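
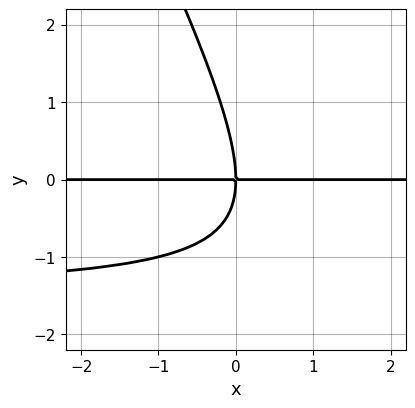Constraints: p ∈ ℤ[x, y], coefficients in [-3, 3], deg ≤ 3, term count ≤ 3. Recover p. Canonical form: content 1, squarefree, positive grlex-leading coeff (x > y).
2*x*y^2 + y^3 + 3*x*y

First, the degree is 3 — no degree-2 curve has this shape.
Next, against the integer gridlines: it meets the y-axis at y = 0 (among the integer gridlines); every point of the x-axis in the box is on the curve.
Finally, together with the visible shape, these determine p as stated.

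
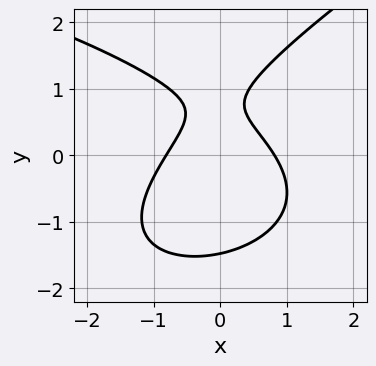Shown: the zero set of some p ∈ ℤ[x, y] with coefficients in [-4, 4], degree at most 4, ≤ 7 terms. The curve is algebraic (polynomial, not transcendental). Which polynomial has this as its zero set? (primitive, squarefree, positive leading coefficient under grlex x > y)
1. Degree: the shape is more complex than any degree-2 curve, so deg p = 3.
2. Putting this together gives p.

x*y^2 - 2*y^3 + 3*x^2 + 3*y - 2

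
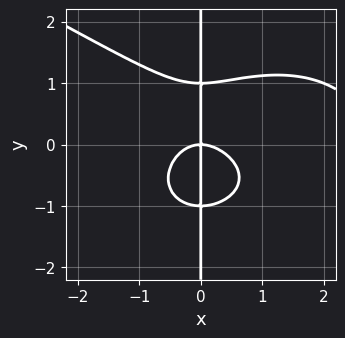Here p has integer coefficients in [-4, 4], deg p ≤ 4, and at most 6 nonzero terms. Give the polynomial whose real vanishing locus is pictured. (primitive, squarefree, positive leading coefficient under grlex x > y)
x^4 + x^3*y + 3*x*y^3 - 3*x^3 - 3*x*y

(a) deg p = 4. A generic line meets the curve in up to 4 points.
(b) Checking where it meets the axes: the visible y-axis segment lies entirely on the curve; it meets the x-axis at x = 0 (among the integer gridlines).
(c) Fitting integer coefficients to these (and the overall shape) gives p.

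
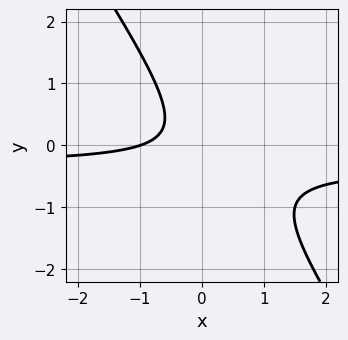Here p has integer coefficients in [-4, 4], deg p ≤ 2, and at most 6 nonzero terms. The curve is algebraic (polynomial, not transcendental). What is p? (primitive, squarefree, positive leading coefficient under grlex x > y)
3*x*y + 2*y^2 + x + 1

(a) The degree is 2 — the shape is more complex than any degree-1 curve.
(b) From the visible intercepts: it misses every integer gridline on the y-axis; it meets the x-axis at x = -1 (among the integer gridlines).
(c) The integer polynomial consistent with all of this is the stated p.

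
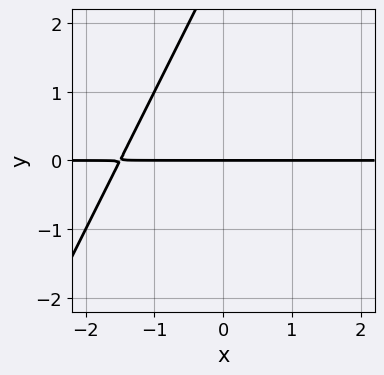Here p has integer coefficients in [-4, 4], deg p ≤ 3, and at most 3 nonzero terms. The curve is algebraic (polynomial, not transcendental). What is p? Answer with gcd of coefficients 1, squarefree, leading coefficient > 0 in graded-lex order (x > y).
(a) Degree: a generic line meets the curve in up to 2 points, so deg p = 2.
(b) From the visible intercepts: the visible x-axis segment lies entirely on the curve; one y-axis crossing is at y = 0.
(c) The integer polynomial consistent with all of this is the stated p.

2*x*y - y^2 + 3*y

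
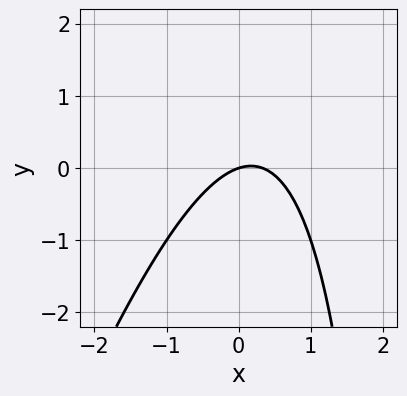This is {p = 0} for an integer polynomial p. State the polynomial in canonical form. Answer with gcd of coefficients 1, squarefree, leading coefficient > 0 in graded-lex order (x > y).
3*x^2 - x*y - x + 3*y

(a) deg p = 2. The shape is more complex than any degree-1 curve.
(b) From the visible intercepts: it meets the y-axis at y = 0 (among the integer gridlines); it meets the x-axis at x = 0 (among the integer gridlines).
(c) Assembling these constraints gives the stated polynomial.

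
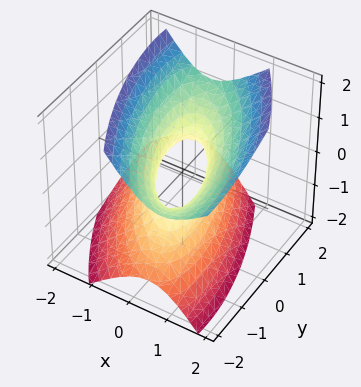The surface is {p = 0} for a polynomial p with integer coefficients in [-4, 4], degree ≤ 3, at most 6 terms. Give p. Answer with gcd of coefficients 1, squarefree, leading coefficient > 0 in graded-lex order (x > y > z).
1. deg p = 2. A generic line meets the surface in up to 2 points.
2. Checking where it meets the axes: it misses every integer gridline on the z-axis; the y-axis gridline crossings are at y ∈ {-1, 1}.
3. Fitting integer coefficients to these (and the overall shape) gives p.

3*x^2 + 2*x*y - x*z + y^2 - 2*z^2 - 1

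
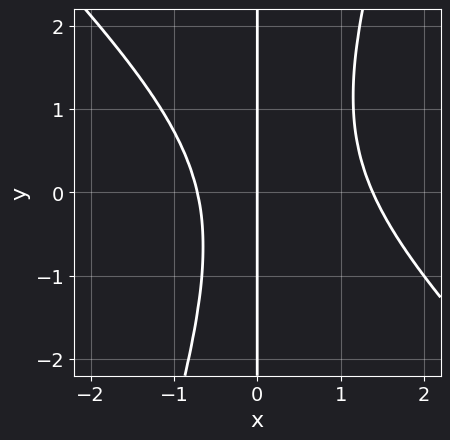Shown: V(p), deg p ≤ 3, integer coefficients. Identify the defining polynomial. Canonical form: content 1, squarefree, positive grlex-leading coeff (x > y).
(a) The degree is 3 — a generic line meets the curve in up to 3 points.
(b) Against the integer gridlines: one x-axis crossing is at x = 0; every point of the y-axis in the box is on the curve.
(c) Fitting integer coefficients to these (and the overall shape) gives p.

3*x^3 + 2*x^2*y - x*y^2 - 2*x^2 - 3*x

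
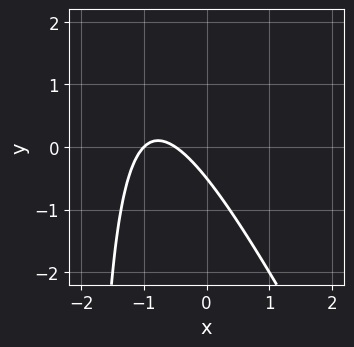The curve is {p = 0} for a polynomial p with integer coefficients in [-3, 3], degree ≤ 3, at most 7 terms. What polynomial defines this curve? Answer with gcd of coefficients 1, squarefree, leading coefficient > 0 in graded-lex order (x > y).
(a) The degree is 2 — the shape is more complex than any degree-1 curve.
(b) Against the integer gridlines: it crosses the x-axis at the gridline x = -1.
(c) Solving for integer coefficients yields p as stated.

2*x^2 + x*y + 3*x + 2*y + 1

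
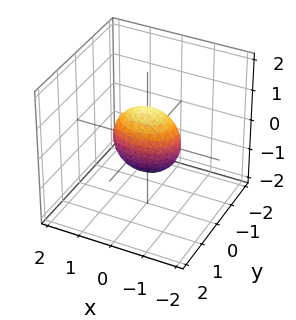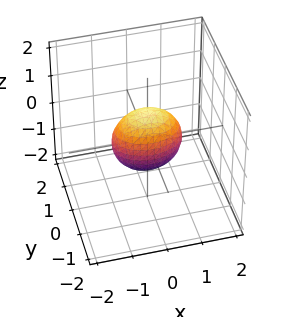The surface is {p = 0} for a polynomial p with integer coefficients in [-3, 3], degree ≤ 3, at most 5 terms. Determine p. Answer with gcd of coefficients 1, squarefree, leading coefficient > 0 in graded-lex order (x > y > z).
x^2 + 2*y^2 + z^2 - 1

(a) Degree: bounded and convex; a quadric, so deg p = 2.
(b) Symmetries: mirror symmetry x ↦ −x ⇒ only even powers of x; mirror symmetry z ↦ −z ⇒ only even powers of z; mirror symmetry y ↦ −y ⇒ only even powers of y.
(c) From the visible intercepts: the z-axis gridline crossings are at z ∈ {-1, 1}; among the integer gridlines, it crosses the x-axis at x ∈ {-1, 1}.
(d) The integer polynomial consistent with all of this is the stated p.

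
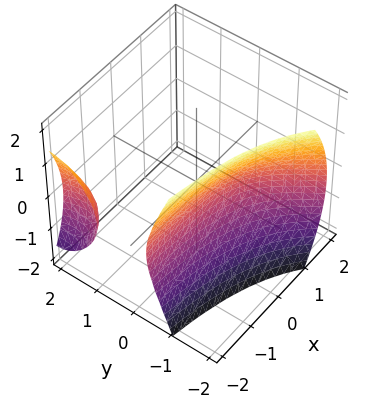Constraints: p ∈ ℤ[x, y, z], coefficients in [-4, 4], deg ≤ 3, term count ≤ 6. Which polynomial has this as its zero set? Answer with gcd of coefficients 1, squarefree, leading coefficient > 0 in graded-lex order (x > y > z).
3*x*y^2 + 2*y^3 + 2*z^2 + 2*y + 2

1. The picture has 2 separate pieces. They look like related sheets of one shape, so recover p as a whole.
2. The degree is 3 — no degree-2 surface has this shape.
3. Reading off the gridlines: it misses every integer gridline on the x-axis; the surface avoids every integer z-axis point in the box.
4. Putting this together gives p.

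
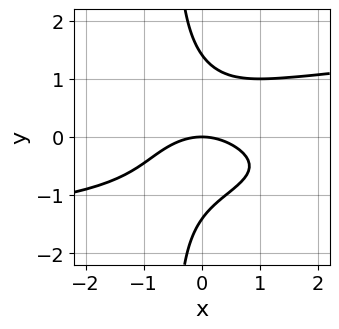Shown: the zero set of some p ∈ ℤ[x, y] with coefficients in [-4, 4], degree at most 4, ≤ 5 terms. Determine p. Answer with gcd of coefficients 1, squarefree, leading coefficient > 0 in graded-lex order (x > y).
2*x*y^3 + y^3 - x^2 - 2*y

deg p = 4. The shape is more complex than any degree-3 curve.
Against the integer gridlines: it meets the x-axis at x = 0 (among the integer gridlines); it crosses the y-axis at the gridline y = 0.
Matching integer coefficients to the picture gives p.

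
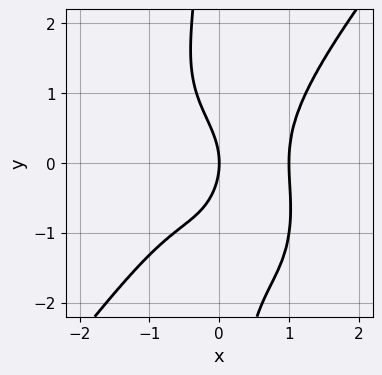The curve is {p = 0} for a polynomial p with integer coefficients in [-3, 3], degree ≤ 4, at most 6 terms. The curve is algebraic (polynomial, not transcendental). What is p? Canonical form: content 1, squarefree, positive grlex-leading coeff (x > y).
2*x^4 - x*y^3 - y^2 - 2*x

1. deg p = 4. No degree-3 curve has this shape.
2. Reading off the gridlines: it meets the y-axis at y = 0 (among the integer gridlines); among the integer gridlines, it crosses the x-axis at x ∈ {0, 1}.
3. Solving for integer coefficients yields p as stated.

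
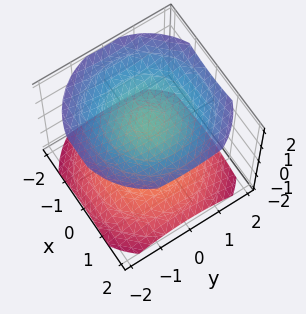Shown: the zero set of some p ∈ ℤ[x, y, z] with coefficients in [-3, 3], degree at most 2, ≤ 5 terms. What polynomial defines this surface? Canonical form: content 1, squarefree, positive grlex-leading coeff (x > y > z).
x^2 + y^2 - 2*z^2 + 3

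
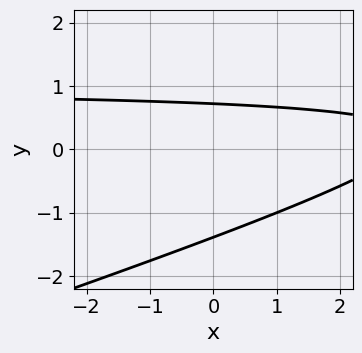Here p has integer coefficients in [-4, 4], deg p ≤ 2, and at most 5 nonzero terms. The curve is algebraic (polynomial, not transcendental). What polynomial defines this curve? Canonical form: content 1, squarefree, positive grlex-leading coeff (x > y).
x*y - 3*y^2 - x - 2*y + 3

First, the degree is 2 — a generic line meets the curve in up to 2 points.
Next, reading off the gridlines: it misses every integer gridline on the x-axis.
Finally, solving for integer coefficients yields p as stated.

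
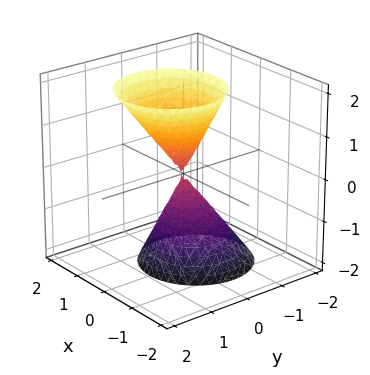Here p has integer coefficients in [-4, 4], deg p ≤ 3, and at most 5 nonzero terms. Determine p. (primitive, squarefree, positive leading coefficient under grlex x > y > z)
There are 2 components. They look like related sheets of one shape, so recover p as a whole.
The degree is 2 — the shape is more complex than any degree-1 surface.
From the visible intercepts: one y-axis crossing is at y = 0; it crosses the z-axis at the gridline z = 0; it meets the x-axis at x = 0 (among the integer gridlines).
Assembling these constraints gives the stated polynomial.

3*x^2 + 3*y^2 - y*z - z^2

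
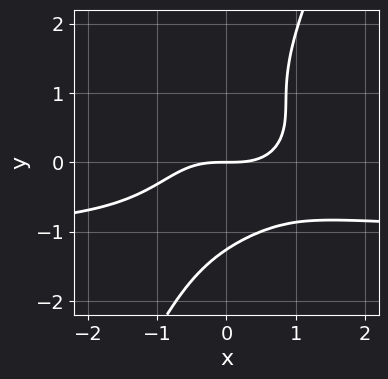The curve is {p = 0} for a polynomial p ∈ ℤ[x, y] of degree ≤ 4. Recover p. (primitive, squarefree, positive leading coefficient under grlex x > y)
x^3*y + 2*x*y^3 - y^4 + x^3 - 2*y

1. deg p = 4. The shape is more complex than any degree-3 curve.
2. Reading off the gridlines: it crosses the y-axis at the gridline y = 0; it crosses the x-axis at the gridline x = 0.
3. Matching integer coefficients to the picture gives p.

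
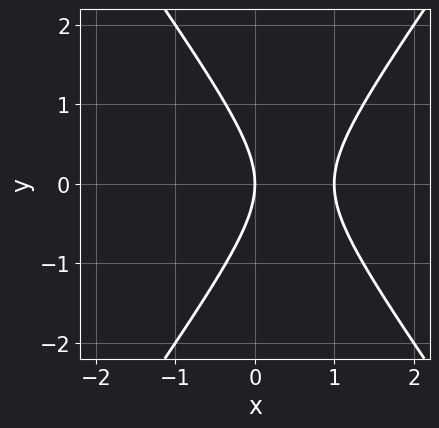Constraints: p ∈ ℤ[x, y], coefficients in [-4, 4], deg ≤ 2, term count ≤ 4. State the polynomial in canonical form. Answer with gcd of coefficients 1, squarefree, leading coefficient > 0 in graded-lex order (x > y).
2*x^2 - y^2 - 2*x

First, deg p = 2. No degree-1 curve has this shape.
Then, symmetries: it's symmetric under y → −y, forcing even powers of y.
Then, against the integer gridlines: it crosses the y-axis at the gridline y = 0; among the integer gridlines, it crosses the x-axis at x ∈ {0, 1}.
Finally, the integer polynomial consistent with all of this is the stated p.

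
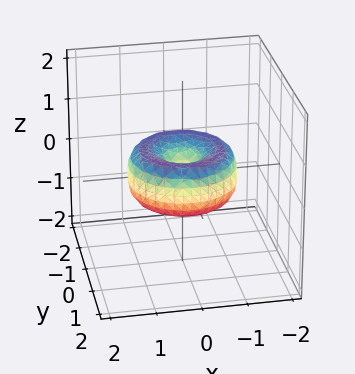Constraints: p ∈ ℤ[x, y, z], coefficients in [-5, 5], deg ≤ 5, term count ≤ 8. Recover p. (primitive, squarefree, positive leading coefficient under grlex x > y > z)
1. Degree: the shape is more complex than any degree-3 surface, so deg p = 4.
2. Symmetry: the z-axis is an axis of rotation, so x and y enter only as x² + y².
3. From the axis intercepts and sections: a circular section at z = 0 has radius between 1 and 2; one x-axis crossing is at x = 0; it meets the y-axis at y = 0 (among the integer gridlines).
4. Putting this together gives p.

2*x^4 + 4*x^2*y^2 + 2*y^4 - 3*x^2 - 3*y^2 + 3*z^2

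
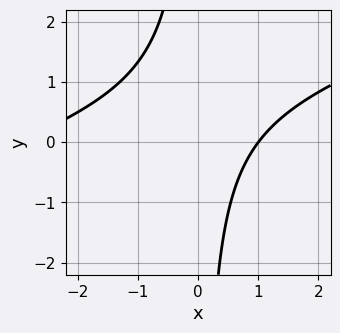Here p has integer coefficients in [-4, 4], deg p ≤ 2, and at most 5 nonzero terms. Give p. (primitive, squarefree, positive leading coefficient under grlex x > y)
deg p = 2.
Observable constraints: the curve avoids every integer y-axis point in the box; it meets the x-axis at x = 1 (among the integer gridlines).
These observations pin down the coefficients.

x^2 - 3*x*y + 2*x - 3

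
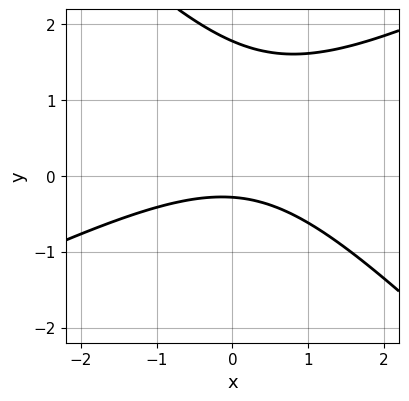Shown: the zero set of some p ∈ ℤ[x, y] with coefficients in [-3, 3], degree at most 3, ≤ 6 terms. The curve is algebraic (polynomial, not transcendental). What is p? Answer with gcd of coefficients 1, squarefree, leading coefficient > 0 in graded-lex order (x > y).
First, degree: the shape is more complex than any degree-1 curve, so deg p = 2.
Next, against the integer gridlines: the curve avoids every integer x-axis point in the box.
Finally, assembling these constraints gives the stated polynomial.

x^2 - x*y - 2*y^2 + 3*y + 1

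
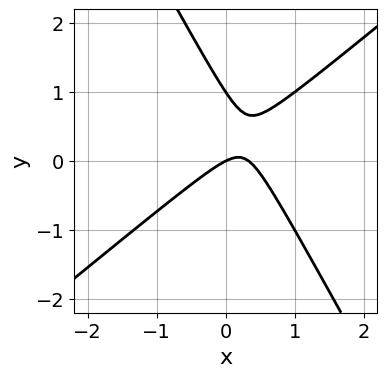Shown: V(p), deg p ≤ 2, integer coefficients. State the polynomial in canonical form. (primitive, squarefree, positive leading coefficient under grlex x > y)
3*x^2 - 2*x*y - 2*y^2 - x + 2*y

First, the degree is 2 — no degree-1 curve has this shape.
Then, reading off the gridlines: it meets the x-axis at x = 0 (among the integer gridlines); among the integer gridlines, it crosses the y-axis at y ∈ {0, 1}.
Finally, matching integer coefficients to the picture gives p.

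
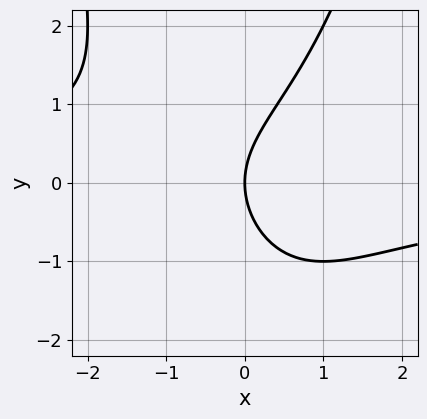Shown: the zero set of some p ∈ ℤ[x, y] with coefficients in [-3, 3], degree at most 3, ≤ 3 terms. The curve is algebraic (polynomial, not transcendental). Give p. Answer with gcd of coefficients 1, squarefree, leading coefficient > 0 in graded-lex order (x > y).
First, deg p = 3.
Then, from the visible intercepts: one y-axis crossing is at y = 0; it meets the x-axis at x = 0 (among the integer gridlines).
Finally, matching integer coefficients to the picture gives p.

x^2*y - y^2 + 2*x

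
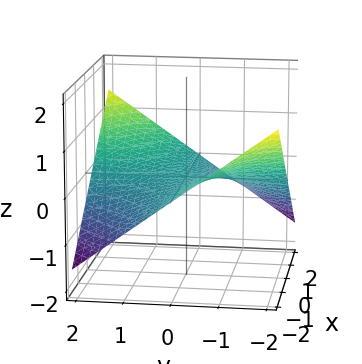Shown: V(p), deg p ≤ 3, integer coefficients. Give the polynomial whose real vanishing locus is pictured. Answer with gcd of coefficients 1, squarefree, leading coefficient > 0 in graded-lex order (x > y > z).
x*y - 3*z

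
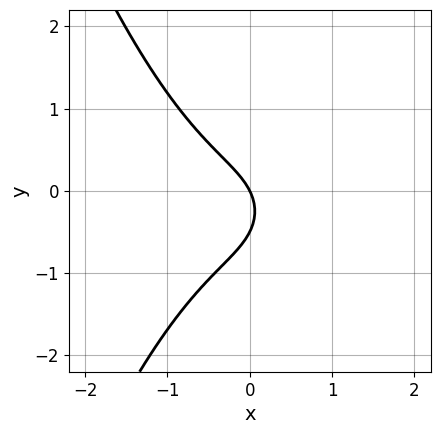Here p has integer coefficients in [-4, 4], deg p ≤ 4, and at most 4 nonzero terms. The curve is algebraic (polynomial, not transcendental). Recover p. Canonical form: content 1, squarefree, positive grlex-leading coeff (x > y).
2*x^3 + 2*y^2 + 2*x + y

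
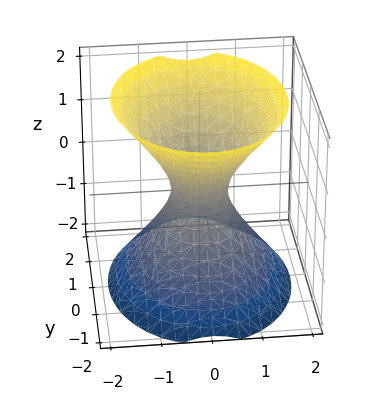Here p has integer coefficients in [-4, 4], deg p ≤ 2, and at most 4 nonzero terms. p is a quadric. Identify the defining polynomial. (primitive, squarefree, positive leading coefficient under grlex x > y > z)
3*x^2 + 2*y^2 - 2*z^2 - 1

The degree is 2 — an hourglass — one-sheet hyperboloid; a quadric.
Symmetries: it's symmetric under y → −y, forcing even powers of y; mirror symmetry z ↦ −z ⇒ only even powers of z; mirror symmetry x ↦ −x ⇒ only even powers of x.
From the visible intercepts: no z-intercept at any integer in the box.
Together with the visible shape, these determine p as stated.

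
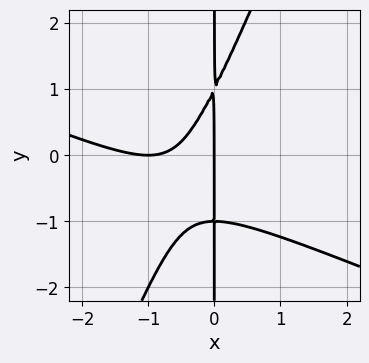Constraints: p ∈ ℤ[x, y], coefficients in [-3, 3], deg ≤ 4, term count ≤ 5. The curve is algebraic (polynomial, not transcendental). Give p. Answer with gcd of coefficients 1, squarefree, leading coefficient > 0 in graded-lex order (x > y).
x^3 + 2*x^2*y - x*y^2 + 2*x^2 + x

1. Degree: the shape is more complex than any degree-2 curve, so deg p = 3.
2. From the axis intercepts and sections: among the integer gridlines, it crosses the x-axis at x ∈ {-1, 0}; the visible y-axis segment lies entirely on the curve.
3. Putting this together gives p.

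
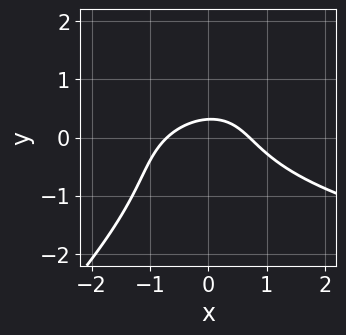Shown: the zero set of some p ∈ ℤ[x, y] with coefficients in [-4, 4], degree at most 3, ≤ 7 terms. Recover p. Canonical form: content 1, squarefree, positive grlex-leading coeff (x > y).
2*x*y^2 - 2*y^3 - 2*x^2 - 3*y + 1

(a) The degree is 3 — the shape is more complex than any degree-2 curve.
(b) Matching integer coefficients to the picture gives p.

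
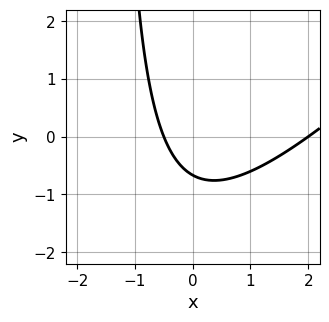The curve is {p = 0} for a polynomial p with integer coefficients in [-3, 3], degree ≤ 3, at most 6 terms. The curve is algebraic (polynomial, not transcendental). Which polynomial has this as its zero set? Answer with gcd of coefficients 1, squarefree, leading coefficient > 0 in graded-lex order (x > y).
2*x^2 - 2*x*y - 3*x - 3*y - 2

deg p = 2.
From the visible intercepts: one x-axis crossing is at x = 2.
The integer polynomial consistent with all of this is the stated p.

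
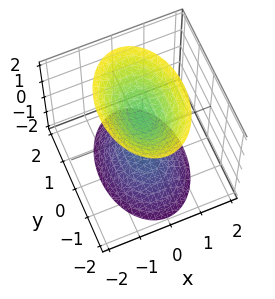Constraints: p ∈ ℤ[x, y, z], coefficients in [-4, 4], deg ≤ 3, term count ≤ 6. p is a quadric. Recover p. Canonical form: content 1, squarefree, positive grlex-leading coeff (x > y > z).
(a) I count 2 distinct pieces.
(b) The degree is 2 — two separate bowl-shaped sheets opening away from each other; a quadric.
(c) Symmetries: it's symmetric under z → −z, forcing even powers of z; the y ↦ −y reflection is a symmetry, so y appears only in even powers; mirror symmetry x ↦ −x ⇒ only even powers of x.
(d) Reading off the gridlines: the surface avoids every integer x-axis point in the box; the z-axis gridline crossings are at z ∈ {-1, 1}; no y-intercept at any integer in the box.
(e) Fitting integer coefficients to these (and the overall shape) gives p.

2*x^2 + y^2 - z^2 + 1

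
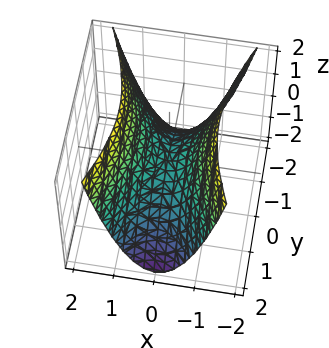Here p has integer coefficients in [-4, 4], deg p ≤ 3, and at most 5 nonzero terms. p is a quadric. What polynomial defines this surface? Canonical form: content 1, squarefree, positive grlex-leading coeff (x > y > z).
(a) Degree: a saddle surface; a quadric, so deg p = 2.
(b) Symmetries: the y ↦ −y reflection is a symmetry, so y appears only in even powers; mirror symmetry x ↦ −x ⇒ only even powers of x.
(c) From the axis intercepts and sections: it meets the x-axis at x = 0 (among the integer gridlines); it meets the y-axis at y = 0 (among the integer gridlines); it meets the z-axis at z = 0 (among the integer gridlines).
(d) The integer polynomial consistent with all of this is the stated p.

3*x^2 - y^2 - 2*z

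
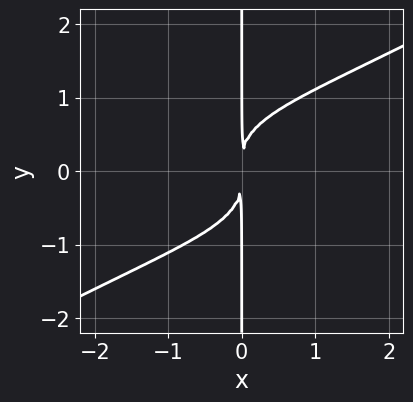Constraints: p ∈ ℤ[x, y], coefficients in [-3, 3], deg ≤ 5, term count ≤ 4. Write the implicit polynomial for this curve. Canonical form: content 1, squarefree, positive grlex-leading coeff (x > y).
First, deg p = 4. No degree-3 curve has this shape.
Next, checking where it meets the axes: every point of the y-axis in the box is on the curve.
Finally, these observations pin down the coefficients.

x^3*y - 3*x*y^3 + 3*x^2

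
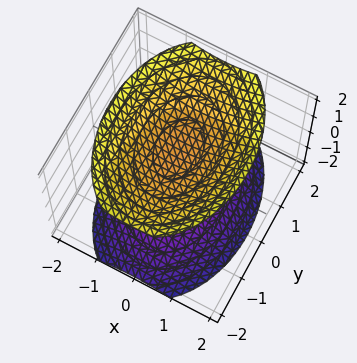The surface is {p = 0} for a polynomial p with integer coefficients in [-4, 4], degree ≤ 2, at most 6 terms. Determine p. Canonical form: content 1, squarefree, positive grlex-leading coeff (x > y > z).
(a) The picture has 2 separate pieces.
(b) deg p = 2.
(c) Symmetries: mirror symmetry y ↦ −y ⇒ only even powers of y; it's symmetric under x → −x, forcing even powers of x; it's symmetric under z → −z, forcing even powers of z.
(d) Observable constraints: the surface avoids every integer y-axis point in the box; it misses every integer gridline on the x-axis.
(e) The integer polynomial consistent with all of this is the stated p.

2*x^2 + y^2 - 2*z^2 + 3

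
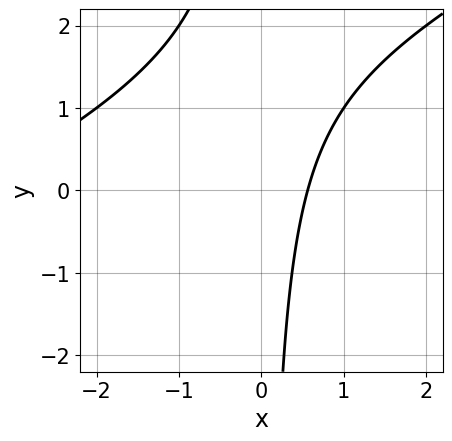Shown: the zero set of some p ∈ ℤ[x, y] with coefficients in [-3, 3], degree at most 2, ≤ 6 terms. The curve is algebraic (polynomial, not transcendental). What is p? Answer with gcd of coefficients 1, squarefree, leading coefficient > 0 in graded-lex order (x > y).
x^2 - 2*x*y + 3*x - 2

(a) Degree: no degree-1 curve has this shape, so deg p = 2.
(b) Reading off the gridlines: the curve avoids every integer y-axis point in the box.
(c) Fitting integer coefficients to these (and the overall shape) gives p.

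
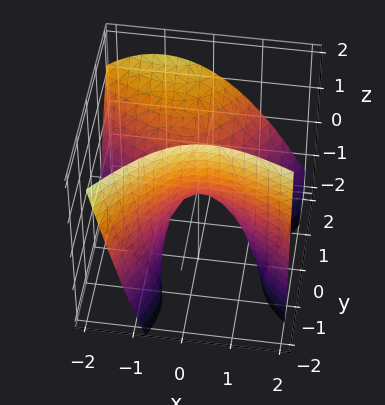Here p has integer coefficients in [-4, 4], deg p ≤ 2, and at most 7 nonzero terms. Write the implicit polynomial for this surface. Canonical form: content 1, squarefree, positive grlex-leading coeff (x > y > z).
x^2 + x*y - y^2 + y*z + z

1. Degree: no degree-1 surface has this shape, so deg p = 2.
2. Against the integer gridlines: it meets the y-axis at y = 0 (among the integer gridlines); one z-axis crossing is at z = 0; one x-axis crossing is at x = 0.
3. These observations pin down the coefficients.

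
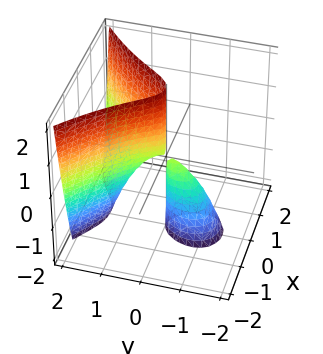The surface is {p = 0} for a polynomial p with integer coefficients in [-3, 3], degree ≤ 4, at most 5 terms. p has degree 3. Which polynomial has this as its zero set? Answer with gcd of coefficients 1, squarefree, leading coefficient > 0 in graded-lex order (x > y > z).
First, the picture has 2 separate pieces. They look like related sheets of one shape, so recover p as a whole.
Next, the degree is 3 — the shape is more complex than any degree-2 surface.
Then, against the integer gridlines: it crosses the x-axis at the gridline x = 0; it crosses the y-axis at the gridline y = 0; the visible z-axis segment lies entirely on the surface.
Finally, matching integer coefficients to the picture gives p.

y^3 - 3*x^2 + y*z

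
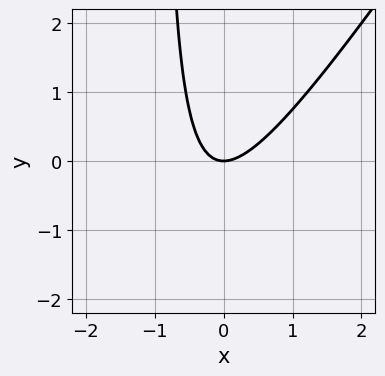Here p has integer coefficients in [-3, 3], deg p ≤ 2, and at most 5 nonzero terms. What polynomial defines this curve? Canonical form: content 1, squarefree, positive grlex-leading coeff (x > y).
1. deg p = 2.
2. From the visible intercepts: it crosses the y-axis at the gridline y = 0; one x-axis crossing is at x = 0.
3. Fitting integer coefficients to these (and the overall shape) gives p.

3*x^2 - 2*x*y - 2*y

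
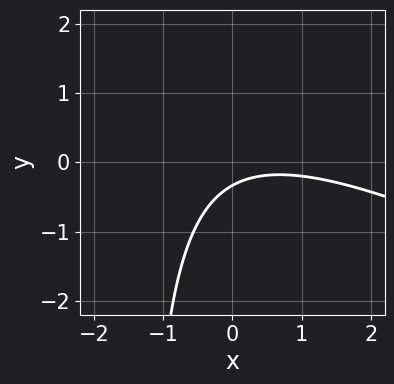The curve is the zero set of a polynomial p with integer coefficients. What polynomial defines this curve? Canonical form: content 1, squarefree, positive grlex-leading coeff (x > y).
x^2 + 2*x*y - x + 3*y + 1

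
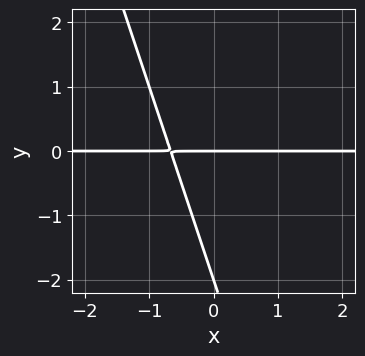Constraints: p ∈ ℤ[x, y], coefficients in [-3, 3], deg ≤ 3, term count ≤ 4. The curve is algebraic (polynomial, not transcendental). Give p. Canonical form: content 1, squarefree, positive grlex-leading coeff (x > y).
1. Degree: a generic line meets the curve in up to 2 points, so deg p = 2.
2. Checking where it meets the axes: the visible x-axis segment lies entirely on the curve; the y-axis gridline crossings are at y ∈ {-2, 0}.
3. Matching integer coefficients to the picture gives p.

3*x*y + y^2 + 2*y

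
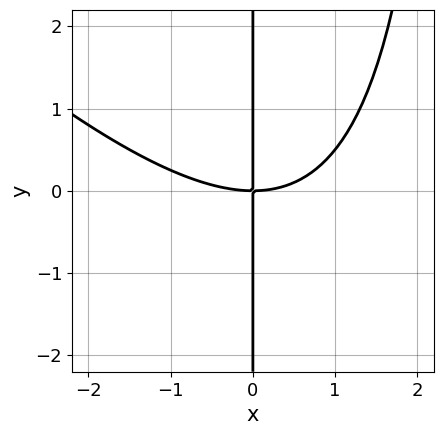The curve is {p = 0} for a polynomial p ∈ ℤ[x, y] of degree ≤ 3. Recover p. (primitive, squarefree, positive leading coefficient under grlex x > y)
x^3 + x^2*y - 3*x*y

First, degree: the shape is more complex than any degree-2 curve, so deg p = 3.
Next, from the axis intercepts and sections: one x-axis crossing is at x = 0; every point of the y-axis in the box is on the curve.
Finally, these observations pin down the coefficients.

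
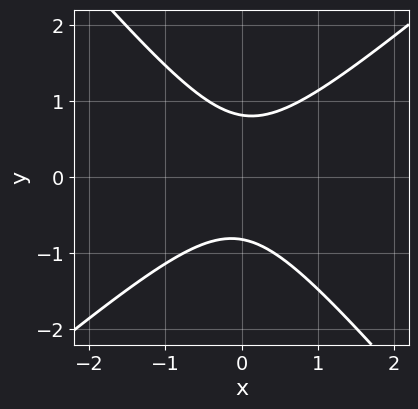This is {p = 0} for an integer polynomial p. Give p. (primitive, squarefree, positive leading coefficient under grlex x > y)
(a) deg p = 2.
(b) From the axis intercepts and sections: it misses every integer gridline on the x-axis.
(c) Solving for integer coefficients yields p as stated.

3*x^2 - x*y - 3*y^2 + 2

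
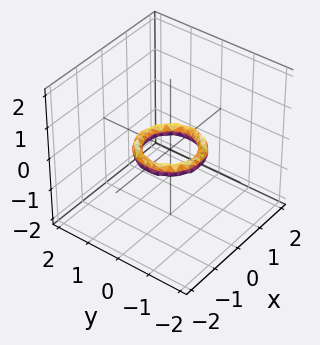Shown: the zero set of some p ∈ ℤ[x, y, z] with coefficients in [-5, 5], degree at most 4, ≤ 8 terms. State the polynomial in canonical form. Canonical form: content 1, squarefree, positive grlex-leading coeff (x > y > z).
Degree: a generic line meets the surface in up to 4 points, so deg p = 4.
Symmetries: rotational symmetry about the z-axis ⇒ p depends on x, y only through x² + y².
Reading off the gridlines: the surface avoids every integer z-axis point in the box; a circular section at z = 0 has radius between 0 and 1; the x-axis gridline crossings are at x ∈ {-1, 1}; among the integer gridlines, it crosses the y-axis at y ∈ {-1, 1}.
Together with the visible shape, these determine p as stated.

2*x^4 + 4*x^2*y^2 + 2*y^4 - 3*x^2 - 3*y^2 + 3*z^2 + 1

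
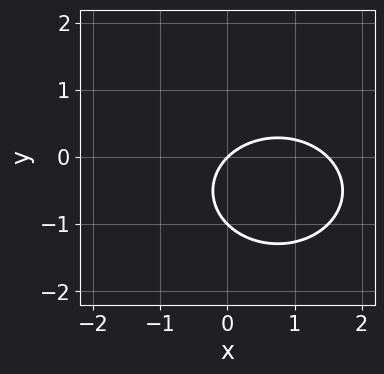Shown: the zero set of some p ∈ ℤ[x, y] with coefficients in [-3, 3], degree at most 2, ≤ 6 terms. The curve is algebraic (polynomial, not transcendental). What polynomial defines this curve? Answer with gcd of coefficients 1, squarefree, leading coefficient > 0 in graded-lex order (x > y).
2*x^2 + 3*y^2 - 3*x + 3*y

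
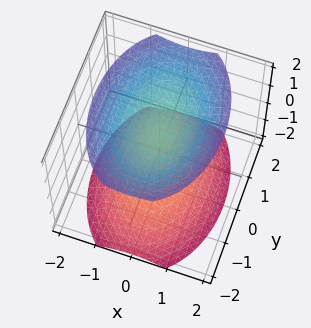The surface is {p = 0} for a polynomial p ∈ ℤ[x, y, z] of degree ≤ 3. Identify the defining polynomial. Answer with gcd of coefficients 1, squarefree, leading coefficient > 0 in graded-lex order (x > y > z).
2*x^2 + y^2 - 2*z^2 + 3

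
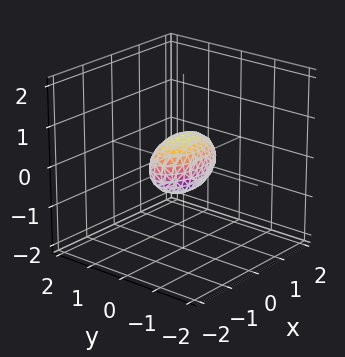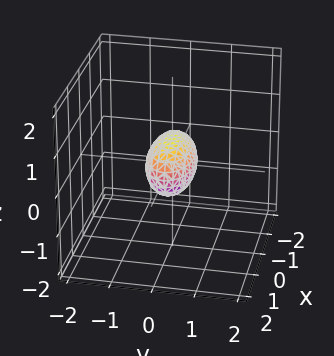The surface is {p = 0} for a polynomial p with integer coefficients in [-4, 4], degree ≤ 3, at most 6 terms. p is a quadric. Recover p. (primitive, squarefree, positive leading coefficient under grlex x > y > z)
x^2 + 3*y^2 + 2*z^2 - 1

(a) deg p = 2. Bounded and convex; a quadric.
(b) Symmetries: mirror symmetry x ↦ −x ⇒ only even powers of x; the y ↦ −y reflection is a symmetry, so y appears only in even powers; the z ↦ −z reflection is a symmetry, so z appears only in even powers.
(c) From the axis intercepts and sections: the x-axis gridline crossings are at x ∈ {-1, 1}.
(d) The integer polynomial consistent with all of this is the stated p.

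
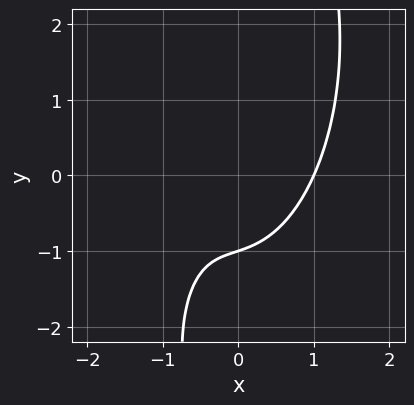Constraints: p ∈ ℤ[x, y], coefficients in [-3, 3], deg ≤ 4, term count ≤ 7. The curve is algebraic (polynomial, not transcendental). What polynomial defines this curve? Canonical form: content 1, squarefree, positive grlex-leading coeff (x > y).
(a) deg p = 3.
(b) Against the integer gridlines: it crosses the y-axis at the gridline y = -1; it crosses the x-axis at the gridline x = 1.
(c) Fitting integer coefficients to these (and the overall shape) gives p.

3*x^3 - x^2*y + x*y^2 - 3*y - 3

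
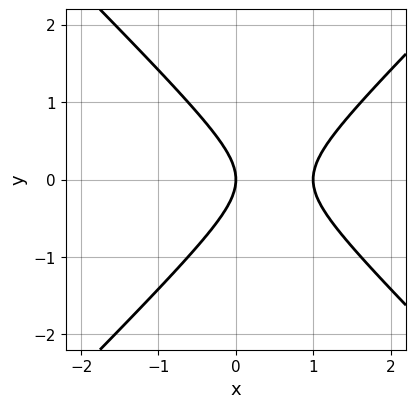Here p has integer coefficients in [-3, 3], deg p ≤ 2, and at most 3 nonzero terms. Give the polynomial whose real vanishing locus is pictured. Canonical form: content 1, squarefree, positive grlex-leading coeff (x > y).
deg p = 2. The shape is more complex than any degree-1 curve.
Symmetries: the y ↦ −y reflection is a symmetry, so y appears only in even powers.
From the axis intercepts and sections: it meets the y-axis at y = 0 (among the integer gridlines); the x-axis gridline crossings are at x ∈ {0, 1}.
Assembling these constraints gives the stated polynomial.

x^2 - y^2 - x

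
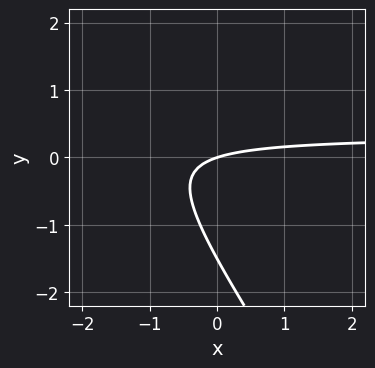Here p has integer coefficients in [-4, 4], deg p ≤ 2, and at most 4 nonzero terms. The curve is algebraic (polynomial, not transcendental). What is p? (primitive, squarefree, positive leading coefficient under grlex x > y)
3*x*y + 2*y^2 - x + 3*y

1. The degree is 2 — the shape is more complex than any degree-1 curve.
2. From the axis intercepts and sections: it crosses the x-axis at the gridline x = 0; one y-axis crossing is at y = 0.
3. Matching integer coefficients to the picture gives p.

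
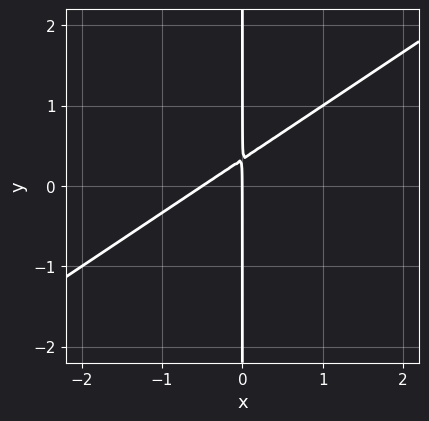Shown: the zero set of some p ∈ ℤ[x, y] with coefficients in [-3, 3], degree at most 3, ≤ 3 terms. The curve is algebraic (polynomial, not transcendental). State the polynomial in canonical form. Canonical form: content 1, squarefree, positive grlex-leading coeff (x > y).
2*x^2 - 3*x*y + x

(a) deg p = 2. The shape is more complex than any degree-1 curve.
(b) Observable constraints: every point of the y-axis in the box is on the curve; one x-axis crossing is at x = 0.
(c) These observations pin down the coefficients.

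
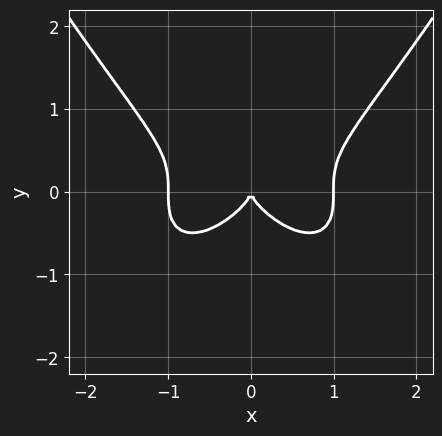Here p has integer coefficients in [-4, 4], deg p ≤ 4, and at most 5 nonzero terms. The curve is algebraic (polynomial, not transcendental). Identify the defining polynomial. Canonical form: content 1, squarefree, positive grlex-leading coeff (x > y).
x^4 - 2*y^3 - x^2

First, deg p = 4.
Next, symmetries: mirror symmetry x ↦ −x ⇒ only even powers of x.
Next, from the visible intercepts: among the integer gridlines, it crosses the x-axis at x ∈ {-1, 0, 1}; it crosses the y-axis at the gridline y = 0.
Finally, assembling these constraints gives the stated polynomial.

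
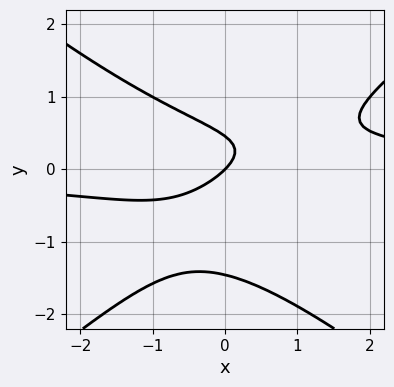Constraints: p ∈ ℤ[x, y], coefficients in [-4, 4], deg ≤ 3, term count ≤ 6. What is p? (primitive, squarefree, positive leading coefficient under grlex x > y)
1. deg p = 3. The shape is more complex than any degree-2 curve.
2. Observable constraints: it crosses the y-axis at the gridline y = 0; it crosses the x-axis at the gridline x = 0.
3. Putting this together gives p.

2*x^2*y - 3*y^3 - 3*y^2 - 2*x + 2*y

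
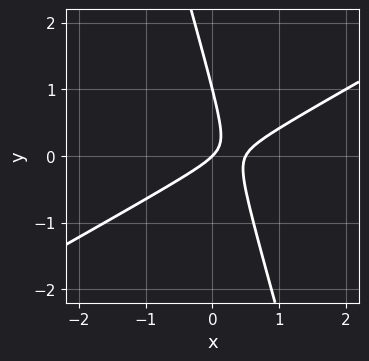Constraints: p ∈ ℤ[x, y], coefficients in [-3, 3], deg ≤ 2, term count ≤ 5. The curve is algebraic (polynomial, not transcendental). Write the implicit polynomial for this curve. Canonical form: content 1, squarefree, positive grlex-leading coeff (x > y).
First, deg p = 2. No degree-1 curve has this shape.
Then, from the axis intercepts and sections: it meets the x-axis at x = 0 (among the integer gridlines); the y-axis gridline crossings are at y ∈ {0, 1}.
Finally, putting this together gives p.

2*x^2 - 3*x*y - y^2 - x + y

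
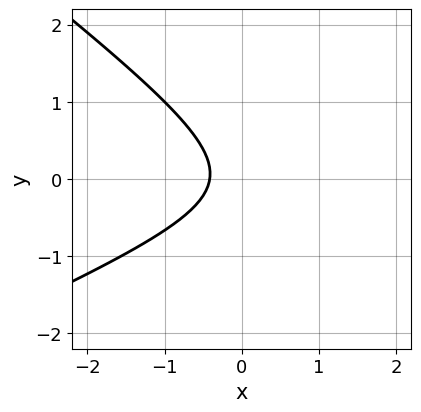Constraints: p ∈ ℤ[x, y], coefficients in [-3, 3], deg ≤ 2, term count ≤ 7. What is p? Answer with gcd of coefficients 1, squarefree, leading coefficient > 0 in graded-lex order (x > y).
x^2 - x*y - 3*y^2 - 2*x - 1

Degree: no degree-1 curve has this shape, so deg p = 2.
Against the integer gridlines: no y-intercept at any integer in the box.
Fitting integer coefficients to these (and the overall shape) gives p.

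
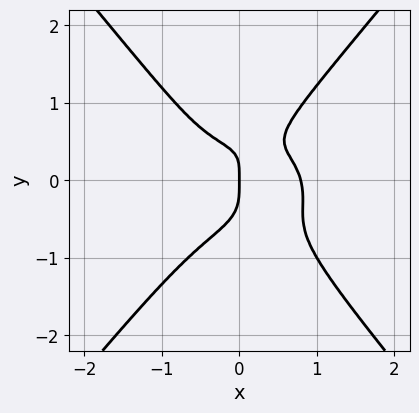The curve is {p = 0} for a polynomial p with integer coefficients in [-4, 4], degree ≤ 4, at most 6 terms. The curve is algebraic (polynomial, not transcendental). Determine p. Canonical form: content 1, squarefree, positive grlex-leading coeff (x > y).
2*x^4 + 3*x^2*y^2 - 3*y^4 + x*y - x

First, degree: no degree-3 curve has this shape, so deg p = 4.
Next, from the axis intercepts and sections: one x-axis crossing is at x = 0; one y-axis crossing is at y = 0.
Finally, the integer polynomial consistent with all of this is the stated p.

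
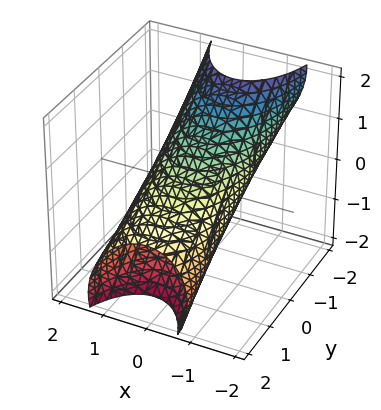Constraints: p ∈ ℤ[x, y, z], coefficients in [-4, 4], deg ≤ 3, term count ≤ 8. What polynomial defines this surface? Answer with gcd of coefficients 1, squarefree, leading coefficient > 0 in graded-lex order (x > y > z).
(a) The degree is 2 — a generic line meets the surface in up to 2 points.
(b) From the visible intercepts: the x-axis gridline crossings are at x ∈ {-1, 1}.
(c) The integer polynomial consistent with all of this is the stated p.

3*x^2 + x*z + y^2 + 3*y*z + 2*z^2 - 3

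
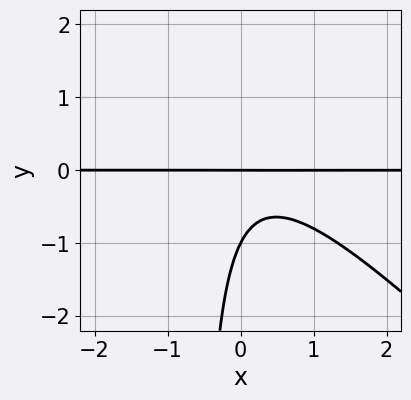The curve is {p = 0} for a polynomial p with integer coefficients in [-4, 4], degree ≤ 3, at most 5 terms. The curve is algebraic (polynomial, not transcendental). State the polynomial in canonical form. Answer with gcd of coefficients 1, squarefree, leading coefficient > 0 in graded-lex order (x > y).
3*x^2*y + 3*x*y^2 - x*y + 2*y^2 + 2*y

(a) Degree: the shape is more complex than any degree-2 curve, so deg p = 3.
(b) From the visible intercepts: the y-axis gridline crossings are at y ∈ {-1, 0}; the visible x-axis segment lies entirely on the curve.
(c) Assembling these constraints gives the stated polynomial.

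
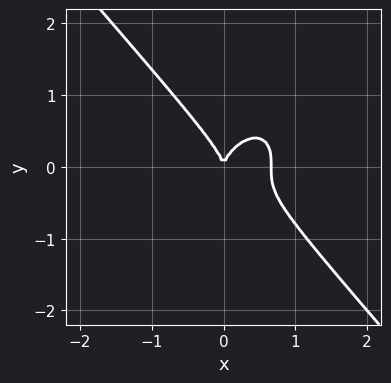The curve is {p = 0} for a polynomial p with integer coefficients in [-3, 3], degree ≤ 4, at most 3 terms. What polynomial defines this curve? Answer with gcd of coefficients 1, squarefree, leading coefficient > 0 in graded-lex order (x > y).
3*x^3 + 2*y^3 - 2*x^2

First, deg p = 3.
Then, from the axis intercepts and sections: one y-axis crossing is at y = 0; it crosses the x-axis at the gridline x = 0.
Finally, the integer polynomial consistent with all of this is the stated p.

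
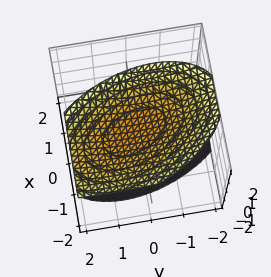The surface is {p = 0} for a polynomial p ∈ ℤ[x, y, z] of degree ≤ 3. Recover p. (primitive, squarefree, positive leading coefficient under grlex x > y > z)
2*x^2 + x*y + x*z + y^2 - 2*z^2 + 3

(a) There are 2 components. They look like related sheets of one shape, so recover p as a whole.
(b) deg p = 2. No degree-1 surface has this shape.
(c) From the axis intercepts and sections: no y-intercept at any integer in the box; no x-intercept at any integer in the box.
(d) Solving for integer coefficients yields p as stated.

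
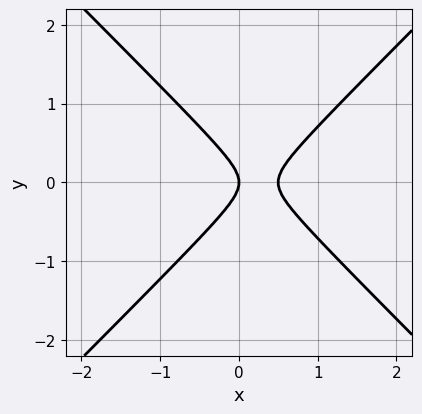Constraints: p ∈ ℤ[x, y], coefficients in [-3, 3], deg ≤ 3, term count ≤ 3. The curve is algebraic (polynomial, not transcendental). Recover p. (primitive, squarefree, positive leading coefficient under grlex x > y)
(a) The degree is 2 — the shape is more complex than any degree-1 curve.
(b) Symmetries: it's symmetric under y → −y, forcing even powers of y.
(c) Observable constraints: one x-axis crossing is at x = 0; it meets the y-axis at y = 0 (among the integer gridlines).
(d) Assembling these constraints gives the stated polynomial.

2*x^2 - 2*y^2 - x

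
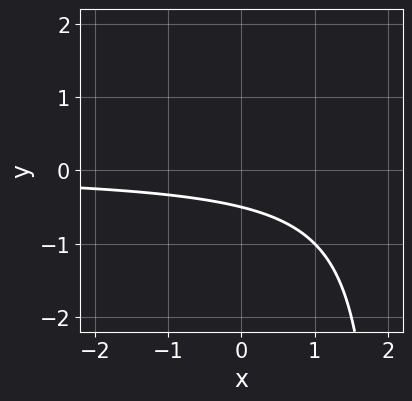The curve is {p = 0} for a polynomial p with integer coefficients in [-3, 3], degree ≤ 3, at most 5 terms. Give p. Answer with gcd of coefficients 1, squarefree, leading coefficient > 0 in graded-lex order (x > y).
(a) Degree: the shape is more complex than any degree-1 curve, so deg p = 2.
(b) Observable constraints: no x-intercept at any integer in the box.
(c) Matching integer coefficients to the picture gives p.

x*y - 2*y - 1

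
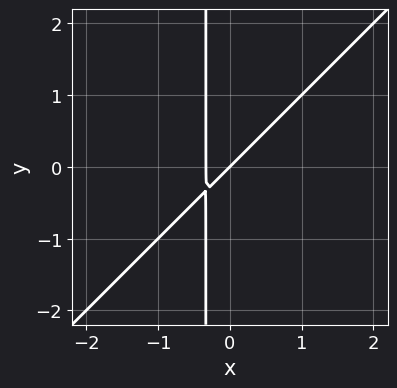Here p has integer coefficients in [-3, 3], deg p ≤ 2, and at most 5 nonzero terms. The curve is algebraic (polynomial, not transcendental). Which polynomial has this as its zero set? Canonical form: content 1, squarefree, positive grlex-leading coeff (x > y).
3*x^2 - 3*x*y + x - y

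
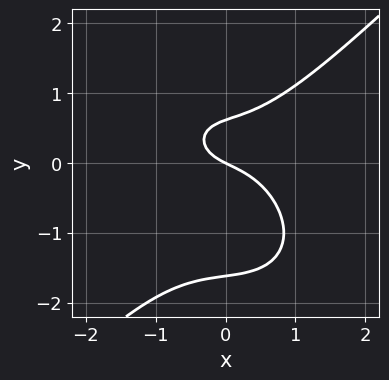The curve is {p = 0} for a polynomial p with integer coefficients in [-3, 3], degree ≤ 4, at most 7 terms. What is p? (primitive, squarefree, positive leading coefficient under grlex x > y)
The degree is 3 — a generic line meets the curve in up to 3 points.
Checking where it meets the axes: one y-axis crossing is at y = 0; one x-axis crossing is at x = 0.
Solving for integer coefficients yields p as stated.

2*x^3 - 2*y^3 - 2*y^2 + x + 2*y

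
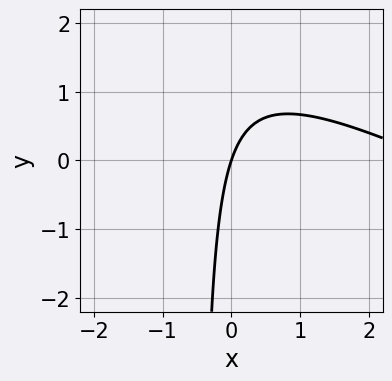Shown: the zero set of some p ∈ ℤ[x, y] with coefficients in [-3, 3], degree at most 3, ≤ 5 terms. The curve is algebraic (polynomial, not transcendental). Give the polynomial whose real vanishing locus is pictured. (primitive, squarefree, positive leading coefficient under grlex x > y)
(a) The degree is 2 — no degree-1 curve has this shape.
(b) From the visible intercepts: it meets the y-axis at y = 0 (among the integer gridlines); one x-axis crossing is at x = 0.
(c) Matching integer coefficients to the picture gives p.

x^2 + 2*x*y - 3*x + y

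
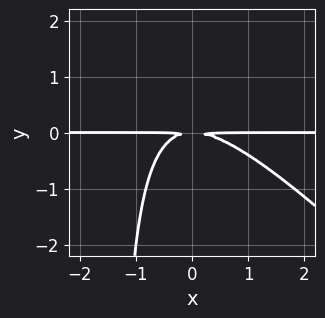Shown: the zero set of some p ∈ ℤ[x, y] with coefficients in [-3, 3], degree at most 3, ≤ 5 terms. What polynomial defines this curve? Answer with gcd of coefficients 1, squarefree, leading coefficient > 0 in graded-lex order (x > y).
2*x^2*y + 2*x*y^2 + 3*y^2

Degree: a generic line meets the curve in up to 3 points, so deg p = 3.
Checking where it meets the axes: the visible x-axis segment lies entirely on the curve.
These observations pin down the coefficients.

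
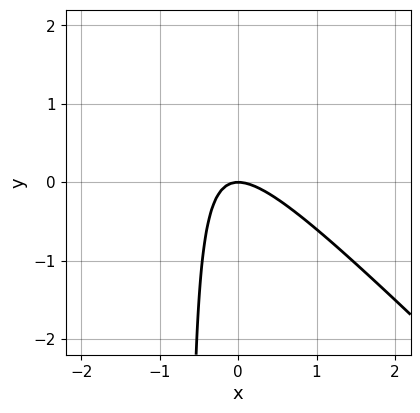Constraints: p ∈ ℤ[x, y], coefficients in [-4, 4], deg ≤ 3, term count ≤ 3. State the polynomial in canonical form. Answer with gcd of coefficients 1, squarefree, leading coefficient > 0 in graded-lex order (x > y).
3*x^2 + 3*x*y + 2*y

The degree is 2 — no degree-1 curve has this shape.
Observable constraints: one x-axis crossing is at x = 0; one y-axis crossing is at y = 0.
Together with the visible shape, these determine p as stated.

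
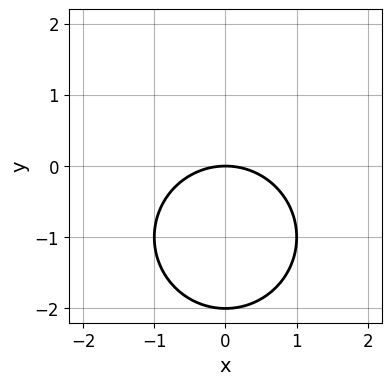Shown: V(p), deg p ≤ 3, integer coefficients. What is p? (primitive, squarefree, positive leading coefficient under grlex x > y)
The degree is 2 — the shape is more complex than any degree-1 curve.
Symmetries: it's symmetric under x → −x, forcing even powers of x.
From the visible intercepts: one x-axis crossing is at x = 0; among the integer gridlines, it crosses the y-axis at y ∈ {-2, 0}.
Matching integer coefficients to the picture gives p.

x^2 + y^2 + 2*y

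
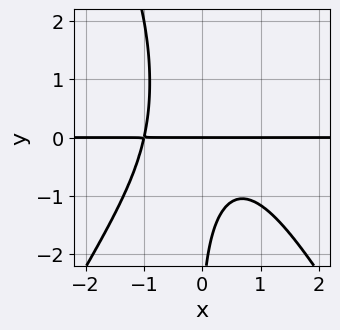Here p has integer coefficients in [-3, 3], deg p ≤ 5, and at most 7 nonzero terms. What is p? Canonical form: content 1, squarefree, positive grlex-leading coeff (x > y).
3*x^3*y - x*y^3 + 3*x*y^2 + y^2 + 3*y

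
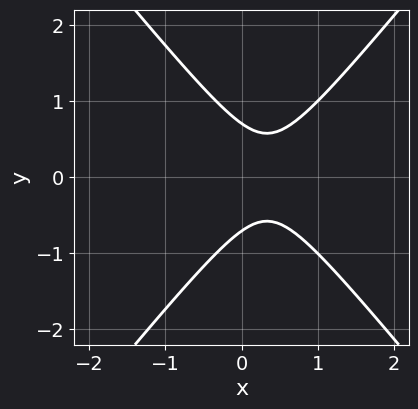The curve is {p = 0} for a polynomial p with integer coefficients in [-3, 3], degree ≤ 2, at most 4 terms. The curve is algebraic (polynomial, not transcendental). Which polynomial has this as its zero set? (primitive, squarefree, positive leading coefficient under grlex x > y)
First, the degree is 2 — no degree-1 curve has this shape.
Then, symmetries: the y ↦ −y reflection is a symmetry, so y appears only in even powers.
Then, from the visible intercepts: the curve avoids every integer x-axis point in the box.
Finally, assembling these constraints gives the stated polynomial.

3*x^2 - 2*y^2 - 2*x + 1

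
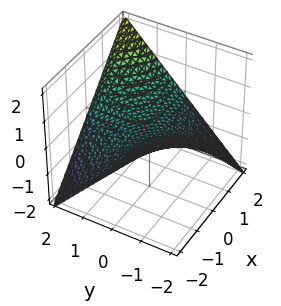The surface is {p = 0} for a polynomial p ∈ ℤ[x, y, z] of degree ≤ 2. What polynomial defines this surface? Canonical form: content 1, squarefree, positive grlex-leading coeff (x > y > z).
deg p = 2.
From the visible intercepts: one z-axis crossing is at z = 0; the visible y-axis segment lies entirely on the surface; every point of the x-axis in the box is on the surface.
Solving for integer coefficients yields p as stated.

x*y - 2*z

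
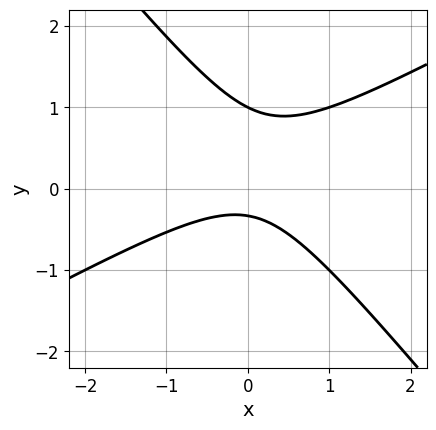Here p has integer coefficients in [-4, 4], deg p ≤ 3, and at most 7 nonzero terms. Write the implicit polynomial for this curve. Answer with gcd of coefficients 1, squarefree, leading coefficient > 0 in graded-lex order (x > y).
First, degree: no degree-1 curve has this shape, so deg p = 2.
Next, reading off the gridlines: one y-axis crossing is at y = 1; no x-intercept at any integer in the box.
Finally, matching integer coefficients to the picture gives p.

2*x^2 - 2*x*y - 3*y^2 + 2*y + 1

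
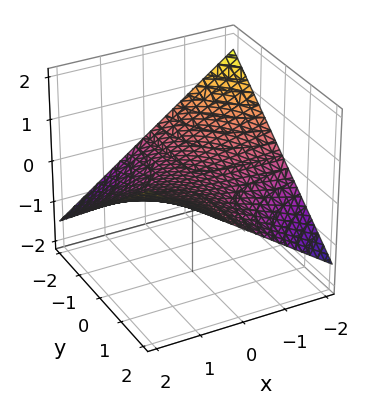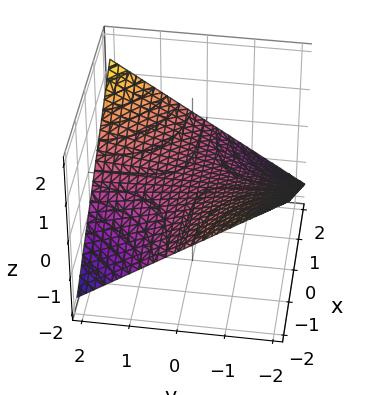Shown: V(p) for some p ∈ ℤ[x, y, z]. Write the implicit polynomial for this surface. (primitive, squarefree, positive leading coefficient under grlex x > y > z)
x*y - 3*z

1. deg p = 2. A saddle surface; a quadric.
2. From the axis intercepts and sections: it crosses the z-axis at the gridline z = 0; the visible x-axis segment lies entirely on the surface; the visible y-axis segment lies entirely on the surface.
3. Putting this together gives p.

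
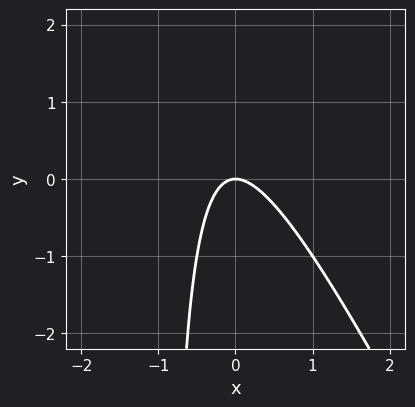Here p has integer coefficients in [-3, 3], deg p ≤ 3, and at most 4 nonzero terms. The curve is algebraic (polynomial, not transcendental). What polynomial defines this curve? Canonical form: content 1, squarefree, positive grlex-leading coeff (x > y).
2*x^2 + x*y + y

(a) deg p = 2. A generic line meets the curve in up to 2 points.
(b) Against the integer gridlines: one x-axis crossing is at x = 0; one y-axis crossing is at y = 0.
(c) Assembling these constraints gives the stated polynomial.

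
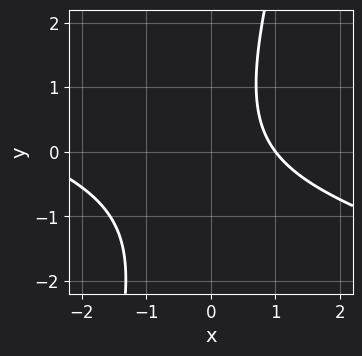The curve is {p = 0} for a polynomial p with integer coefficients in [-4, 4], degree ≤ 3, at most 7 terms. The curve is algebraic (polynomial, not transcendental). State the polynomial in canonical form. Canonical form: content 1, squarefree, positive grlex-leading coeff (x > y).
First, degree: no degree-1 curve has this shape, so deg p = 2.
Then, against the integer gridlines: it misses every integer gridline on the y-axis; one x-axis crossing is at x = 1.
Finally, the integer polynomial consistent with all of this is the stated p.

x^2 + 3*x*y - y^2 + 2*x - 3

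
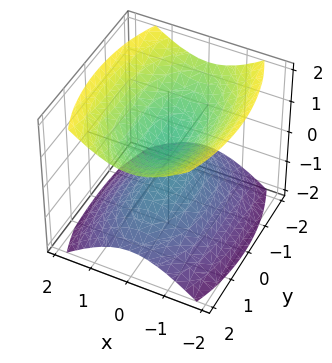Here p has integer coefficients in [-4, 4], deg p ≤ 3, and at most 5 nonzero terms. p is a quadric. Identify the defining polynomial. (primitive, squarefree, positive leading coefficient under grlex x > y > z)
3*x^2 + y^2 - 3*z^2 + 1

(a) I count 2 distinct pieces. They look like related sheets of one shape, so recover p as a whole.
(b) deg p = 2. Two sheets facing apart; a quadric.
(c) Symmetries: the x ↦ −x reflection is a symmetry, so x appears only in even powers; the y ↦ −y reflection is a symmetry, so y appears only in even powers; mirror symmetry z ↦ −z ⇒ only even powers of z.
(d) Reading off the gridlines: the surface avoids every integer x-axis point in the box; the surface avoids every integer y-axis point in the box.
(e) Putting this together gives p.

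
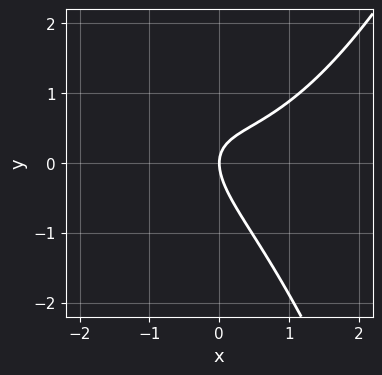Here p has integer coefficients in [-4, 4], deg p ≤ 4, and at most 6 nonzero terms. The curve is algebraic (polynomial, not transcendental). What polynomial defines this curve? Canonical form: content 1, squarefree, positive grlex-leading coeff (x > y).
2*x^3 - 3*x*y - 3*y^2 + 3*x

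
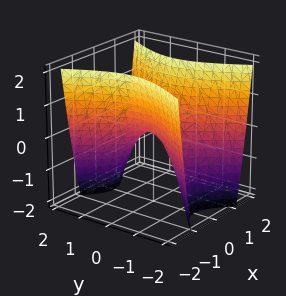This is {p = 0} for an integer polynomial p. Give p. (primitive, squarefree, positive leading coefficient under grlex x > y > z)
2*x^2 - y^2 - z

deg p = 2. A saddle surface; a quadric.
Symmetries: it's symmetric under y → −y, forcing even powers of y; mirror symmetry x ↦ −x ⇒ only even powers of x.
Checking where it meets the axes: one y-axis crossing is at y = 0; it crosses the z-axis at the gridline z = 0.
Assembling these constraints gives the stated polynomial.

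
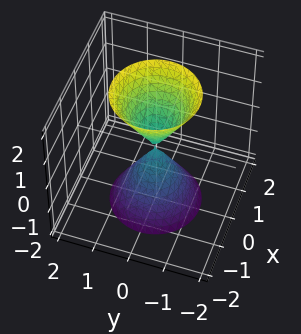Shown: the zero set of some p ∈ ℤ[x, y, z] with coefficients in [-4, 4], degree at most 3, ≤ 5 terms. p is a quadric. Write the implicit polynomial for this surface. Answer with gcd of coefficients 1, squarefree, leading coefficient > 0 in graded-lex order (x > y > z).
1. I count 2 distinct pieces. Treating them together as one polynomial.
2. Degree: two nappes meeting at a single point; a quadric, so deg p = 2.
3. Symmetries: the z-axis is an axis of rotation, so x and y enter only as x² + y²; the z ↦ −z reflection is a symmetry, so z appears only in even powers.
4. Checking where it meets the axes: a circular section at z = -2 has radius between 1 and 2; it meets the x-axis at x = 0 (among the integer gridlines).
5. Solving for integer coefficients yields p as stated.

3*x^2 + 3*y^2 - z^2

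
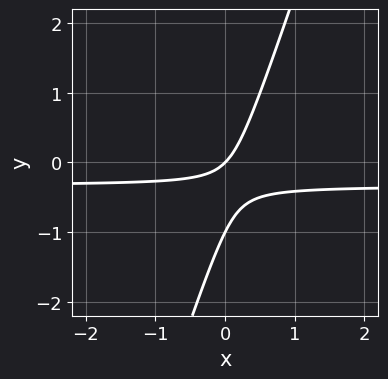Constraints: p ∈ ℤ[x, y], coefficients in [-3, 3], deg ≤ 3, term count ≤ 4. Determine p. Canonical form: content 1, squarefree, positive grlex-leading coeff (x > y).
3*x*y - y^2 + x - y

1. Degree: no degree-1 curve has this shape, so deg p = 2.
2. From the visible intercepts: among the integer gridlines, it crosses the y-axis at y ∈ {-1, 0}; it crosses the x-axis at the gridline x = 0.
3. These observations pin down the coefficients.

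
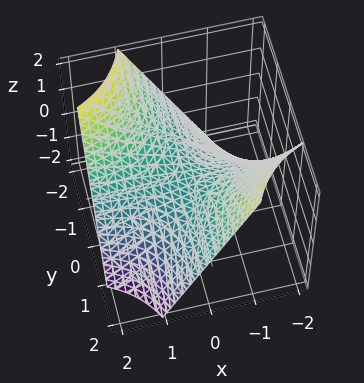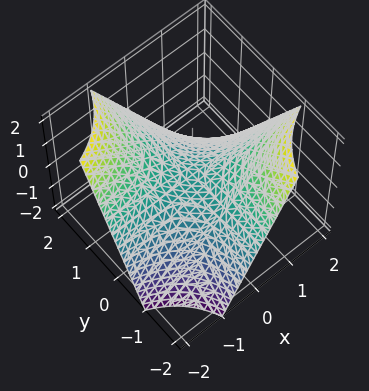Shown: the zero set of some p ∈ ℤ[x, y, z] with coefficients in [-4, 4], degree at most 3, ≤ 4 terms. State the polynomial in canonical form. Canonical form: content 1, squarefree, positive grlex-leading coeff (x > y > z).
x*y + z

First, degree: a hyperbolic paraboloid; a quadric, so deg p = 2.
Next, against the integer gridlines: the visible x-axis segment lies entirely on the surface; it crosses the z-axis at the gridline z = 0; the visible y-axis segment lies entirely on the surface.
Finally, the integer polynomial consistent with all of this is the stated p.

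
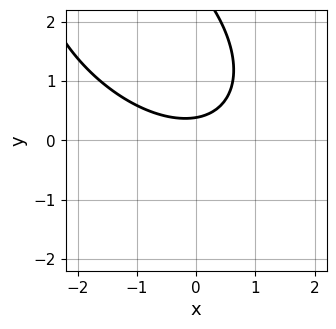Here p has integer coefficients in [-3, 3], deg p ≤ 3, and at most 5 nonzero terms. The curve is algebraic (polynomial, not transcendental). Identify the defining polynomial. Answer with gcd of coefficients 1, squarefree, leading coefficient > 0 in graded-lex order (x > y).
x^2 + x*y + y^2 - 3*y + 1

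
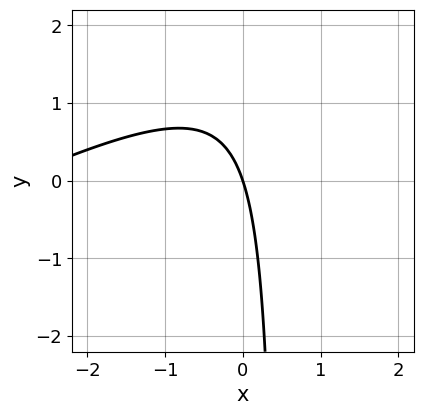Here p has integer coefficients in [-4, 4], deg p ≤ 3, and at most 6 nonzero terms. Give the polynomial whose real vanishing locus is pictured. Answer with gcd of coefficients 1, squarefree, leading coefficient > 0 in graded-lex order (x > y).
1. deg p = 2. A generic line meets the curve in up to 2 points.
2. Reading off the gridlines: one x-axis crossing is at x = 0; one y-axis crossing is at y = 0.
3. Assembling these constraints gives the stated polynomial.

x^2 - 2*x*y + 3*x + y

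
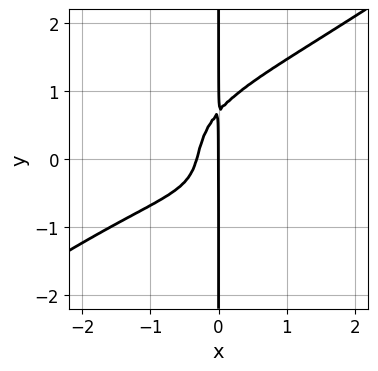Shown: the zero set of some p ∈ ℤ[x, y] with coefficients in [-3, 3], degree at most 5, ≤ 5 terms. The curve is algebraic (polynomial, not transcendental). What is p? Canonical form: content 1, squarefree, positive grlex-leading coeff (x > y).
x^4 - 3*x*y^3 + 3*x^2*y + 3*x^2 + x

(a) deg p = 4. A generic line meets the curve in up to 4 points.
(b) Reading off the gridlines: the visible y-axis segment lies entirely on the curve; one x-axis crossing is at x = 0.
(c) Putting this together gives p.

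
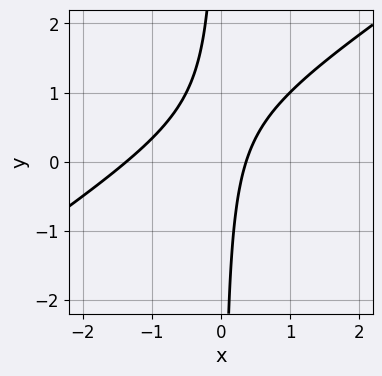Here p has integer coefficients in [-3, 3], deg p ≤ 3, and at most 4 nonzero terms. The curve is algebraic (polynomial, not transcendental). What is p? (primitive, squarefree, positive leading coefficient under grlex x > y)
First, degree: no degree-1 curve has this shape, so deg p = 2.
Then, reading off the gridlines: it misses every integer gridline on the y-axis.
Finally, the integer polynomial consistent with all of this is the stated p.

2*x^2 - 3*x*y + 2*x - 1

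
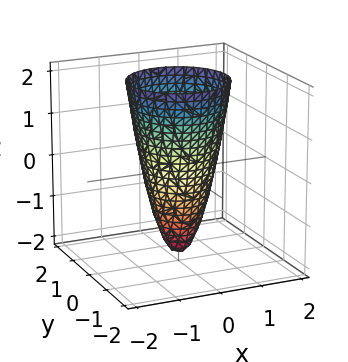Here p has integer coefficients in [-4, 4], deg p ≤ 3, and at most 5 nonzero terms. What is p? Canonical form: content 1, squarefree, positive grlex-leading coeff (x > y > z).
3*x^2 + 3*y^2 - z - 2

1. deg p = 2.
2. By symmetry, every cross-section ⟂ z is a circle, so x, y appear only via x² + y².
3. Checking where it meets the axes: it meets the z-axis at z = -2 (among the integer gridlines); a circular section at z = 2 has radius between 1 and 2.
4. Putting this together gives p.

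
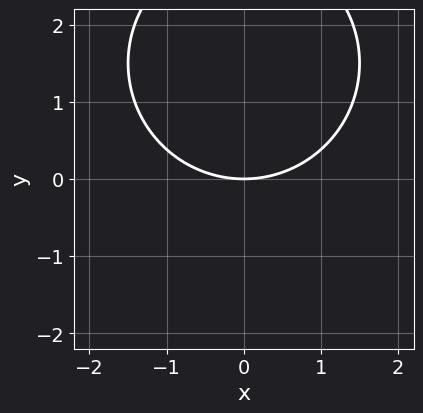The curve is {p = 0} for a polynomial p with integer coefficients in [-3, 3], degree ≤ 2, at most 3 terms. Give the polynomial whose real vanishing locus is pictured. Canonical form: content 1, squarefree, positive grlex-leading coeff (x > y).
x^2 + y^2 - 3*y

(a) The degree is 2 — a generic line meets the curve in up to 2 points.
(b) Symmetries: it's symmetric under x → −x, forcing even powers of x.
(c) From the axis intercepts and sections: one y-axis crossing is at y = 0; it crosses the x-axis at the gridline x = 0.
(d) The integer polynomial consistent with all of this is the stated p.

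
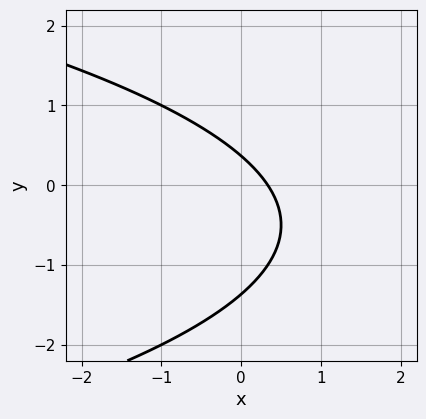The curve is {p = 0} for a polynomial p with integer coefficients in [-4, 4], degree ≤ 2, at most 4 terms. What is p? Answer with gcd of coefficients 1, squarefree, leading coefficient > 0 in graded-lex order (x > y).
Degree: the shape is more complex than any degree-1 curve, so deg p = 2.
Putting this together gives p.

2*y^2 + 3*x + 2*y - 1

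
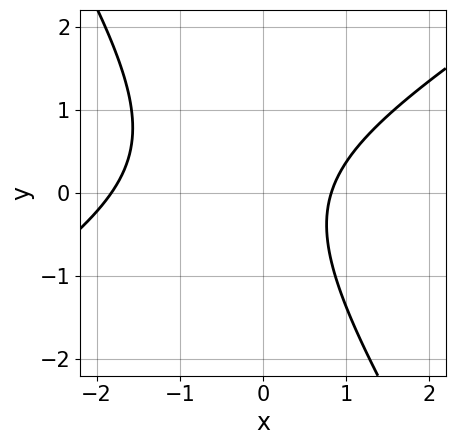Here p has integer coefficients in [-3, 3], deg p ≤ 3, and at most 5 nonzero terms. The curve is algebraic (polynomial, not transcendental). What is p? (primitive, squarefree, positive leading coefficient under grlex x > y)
(a) deg p = 2.
(b) Against the integer gridlines: no y-intercept at any integer in the box.
(c) Putting this together gives p.

2*x^2 - 2*x*y - 2*y^2 + 2*x - 3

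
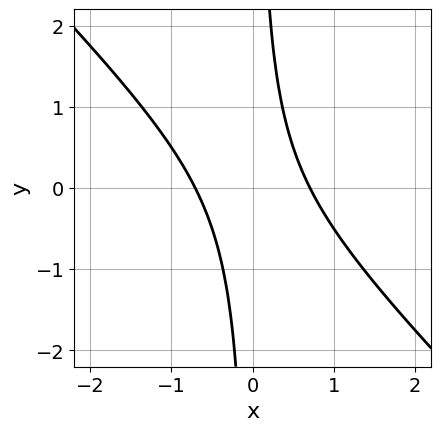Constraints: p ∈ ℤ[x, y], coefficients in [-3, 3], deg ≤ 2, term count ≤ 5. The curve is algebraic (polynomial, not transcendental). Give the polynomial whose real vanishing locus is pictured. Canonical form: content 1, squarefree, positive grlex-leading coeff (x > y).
The degree is 2 — no degree-1 curve has this shape.
Observable constraints: the curve avoids every integer y-axis point in the box.
These observations pin down the coefficients.

2*x^2 + 2*x*y - 1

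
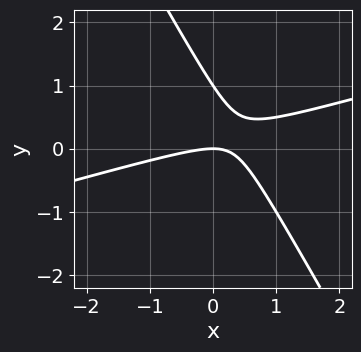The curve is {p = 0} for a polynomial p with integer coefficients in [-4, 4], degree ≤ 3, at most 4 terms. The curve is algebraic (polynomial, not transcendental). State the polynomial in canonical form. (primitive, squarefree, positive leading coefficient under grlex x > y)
x^2 - 3*x*y - 2*y^2 + 2*y

(a) The degree is 2 — a generic line meets the curve in up to 2 points.
(b) From the axis intercepts and sections: one x-axis crossing is at x = 0; the y-axis gridline crossings are at y ∈ {0, 1}.
(c) Solving for integer coefficients yields p as stated.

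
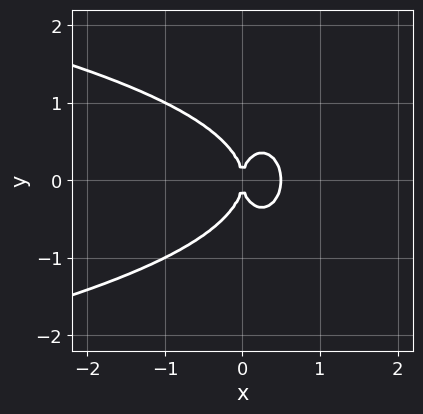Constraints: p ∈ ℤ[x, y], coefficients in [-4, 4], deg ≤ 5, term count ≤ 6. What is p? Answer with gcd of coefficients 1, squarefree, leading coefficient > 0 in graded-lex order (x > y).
2*x^2*y^2 + y^4 + 2*x^3 - x^2

(a) Degree: the shape is more complex than any degree-3 curve, so deg p = 4.
(b) Symmetries: the y ↦ −y reflection is a symmetry, so y appears only in even powers.
(c) Reading off the gridlines: one y-axis crossing is at y = 0; it crosses the x-axis at the gridline x = 0.
(d) Assembling these constraints gives the stated polynomial.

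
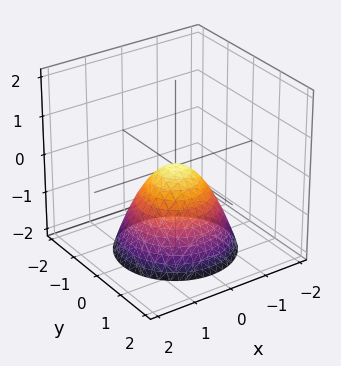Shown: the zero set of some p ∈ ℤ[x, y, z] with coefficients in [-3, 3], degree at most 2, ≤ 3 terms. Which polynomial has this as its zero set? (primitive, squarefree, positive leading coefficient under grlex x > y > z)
x^2 + y^2 + z

(a) deg p = 2.
(b) By symmetry, the surface is invariant under rotation about z: p = q(x² + y², z).
(c) Observable constraints: a circular section at z = -1 has radius exactly 1; it crosses the z-axis at the gridline z = 0.
(d) Fitting integer coefficients to these (and the overall shape) gives p.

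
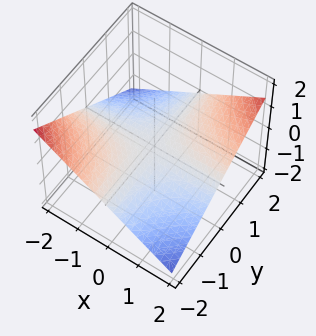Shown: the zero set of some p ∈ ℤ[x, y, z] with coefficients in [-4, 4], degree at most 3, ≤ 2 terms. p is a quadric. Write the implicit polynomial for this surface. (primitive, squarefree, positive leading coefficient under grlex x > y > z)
1. deg p = 2. A saddle surface; a quadric.
2. Observable constraints: every point of the y-axis in the box is on the surface; every point of the x-axis in the box is on the surface; it crosses the z-axis at the gridline z = 0.
3. Matching integer coefficients to the picture gives p.

x*y - 3*z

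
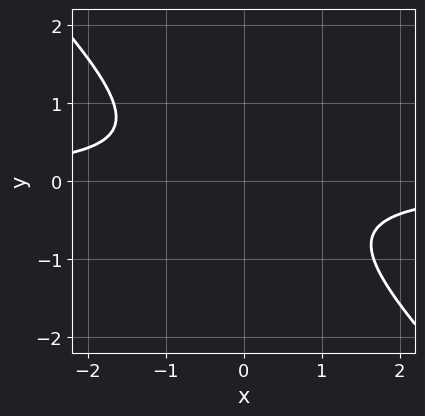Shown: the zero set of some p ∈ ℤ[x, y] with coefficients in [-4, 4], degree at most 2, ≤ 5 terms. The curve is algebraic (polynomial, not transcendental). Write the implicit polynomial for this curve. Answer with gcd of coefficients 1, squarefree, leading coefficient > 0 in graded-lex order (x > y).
3*x*y + 3*y^2 + 2

(a) deg p = 2. No degree-1 curve has this shape.
(b) Reading off the gridlines: it misses every integer gridline on the x-axis; no y-intercept at any integer in the box.
(c) Solving for integer coefficients yields p as stated.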